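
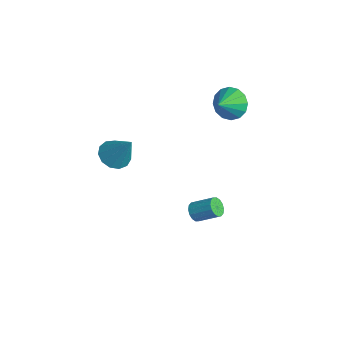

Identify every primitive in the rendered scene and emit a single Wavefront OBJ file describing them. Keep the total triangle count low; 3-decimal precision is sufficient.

v -3.135 -1.723 1.899
v -2.549 -2.176 1.687
v -2.285 -1.277 3.301
v -2.47 -1.785 1.515
v -2.602 -1.375 1.465
v -2.904 -1.075 1.552
v -3.278 -0.981 1.75
v -3.608 -1.122 1.994
v -3.787 -1.454 2.208
v -3.759 -1.872 2.324
v -3.534 -2.242 2.305
v -3.181 -2.447 2.156
v -2.814 -2.422 1.926
v -2.375 1.665 -2.718
v -2.101 1.281 -2.523
v -1.472 2.051 -1.888
v -1.745 2.435 -2.082
v -1.971 1.354 -2.741
v -1.342 2.124 -2.106
v -1.949 1.511 -2.952
v -1.32 2.281 -2.317
v -2.041 1.709 -3.101
v -1.412 2.478 -2.466
v -2.222 1.895 -3.147
v -1.593 2.665 -2.511
v -2.445 2.02 -3.078
v -1.815 2.789 -2.442
v -2.648 2.049 -2.912
v -2.019 2.819 -2.277
v -2.778 1.976 -2.694
v -2.149 2.746 -2.059
v -2.8 1.819 -2.483
v -2.171 2.589 -1.848
v -2.708 1.622 -2.334
v -2.079 2.391 -1.699
v -2.527 1.435 -2.289
v -1.898 2.205 -1.653
v -2.305 1.311 -2.358
v -1.675 2.08 -1.722
v -3.365 3.713 3.303
v -2.873 3.542 2.619
v -2.895 2.927 3.837
v -2.642 3.84 2.855
v -2.605 4.105 3.211
v -2.771 4.264 3.592
v -3.097 4.276 3.895
v -3.494 4.137 4.04
v -3.857 3.884 3.987
v -4.088 3.586 3.751
v -4.125 3.321 3.395
v -3.958 3.162 3.014
v -3.633 3.15 2.71
v -3.235 3.289 2.566
f 2 1 4
f 2 4 3
f 4 1 5
f 4 5 3
f 5 1 6
f 5 6 3
f 6 1 7
f 6 7 3
f 7 1 8
f 7 8 3
f 8 1 9
f 8 9 3
f 9 1 10
f 9 10 3
f 10 1 11
f 10 11 3
f 11 1 12
f 11 12 3
f 12 1 13
f 12 13 3
f 13 1 2
f 13 2 3
f 15 14 18
f 15 18 16
f 16 18 19
f 16 19 17
f 18 14 20
f 18 20 19
f 19 20 21
f 19 21 17
f 20 14 22
f 20 22 21
f 21 22 23
f 21 23 17
f 22 14 24
f 22 24 23
f 23 24 25
f 23 25 17
f 24 14 26
f 24 26 25
f 25 26 27
f 25 27 17
f 26 14 28
f 26 28 27
f 27 28 29
f 27 29 17
f 28 14 30
f 28 30 29
f 29 30 31
f 29 31 17
f 30 14 32
f 30 32 31
f 31 32 33
f 31 33 17
f 32 14 34
f 32 34 33
f 33 34 35
f 33 35 17
f 34 14 36
f 34 36 35
f 35 36 37
f 35 37 17
f 36 14 38
f 36 38 37
f 37 38 39
f 37 39 17
f 38 14 15
f 38 15 39
f 39 15 16
f 39 16 17
f 41 40 43
f 41 43 42
f 43 40 44
f 43 44 42
f 44 40 45
f 44 45 42
f 45 40 46
f 45 46 42
f 46 40 47
f 46 47 42
f 47 40 48
f 47 48 42
f 48 40 49
f 48 49 42
f 49 40 50
f 49 50 42
f 50 40 51
f 50 51 42
f 51 40 52
f 51 52 42
f 52 40 53
f 52 53 42
f 53 40 41
f 53 41 42



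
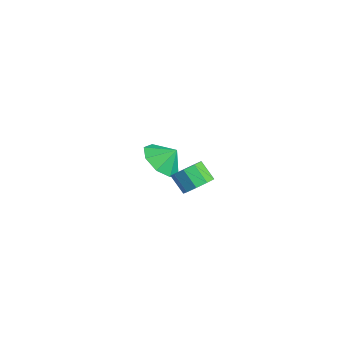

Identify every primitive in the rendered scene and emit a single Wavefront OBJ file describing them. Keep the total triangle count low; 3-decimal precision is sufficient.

v -1.729 -3.603 -0.307
v -0.81 -4.126 -0.234
v -1.431 -2.977 0.427
v -0.778 -3.515 -0.767
v -1.303 -2.956 -1.031
v -2.078 -2.776 -0.871
v -2.648 -3.08 -0.38
v -2.68 -3.691 0.153
v -2.154 -4.25 0.417
v -1.38 -4.43 0.256
v 3.791 -3.829 1.858
v 4.297 -3.673 2.376
v 3.654 -3.995 3.1
v 3.149 -4.151 2.582
v 4.002 -3.27 2.294
v 3.36 -3.591 3.018
v 3.609 -3.128 2.008
v 2.967 -3.449 2.732
v 3.302 -3.314 1.652
v 2.659 -3.636 2.376
v 3.223 -3.741 1.392
v 2.58 -4.063 2.116
v 3.41 -4.21 1.351
v 2.768 -4.531 2.074
v 3.776 -4.5 1.546
v 3.133 -4.822 2.27
v 4.149 -4.476 1.888
v 3.506 -4.798 2.612
v 4.354 -4.15 2.215
v 3.712 -4.472 2.939
f 2 1 4
f 2 4 3
f 4 1 5
f 4 5 3
f 5 1 6
f 5 6 3
f 6 1 7
f 6 7 3
f 7 1 8
f 7 8 3
f 8 1 9
f 8 9 3
f 9 1 10
f 9 10 3
f 10 1 2
f 10 2 3
f 12 11 15
f 12 15 13
f 13 15 16
f 13 16 14
f 15 11 17
f 15 17 16
f 16 17 18
f 16 18 14
f 17 11 19
f 17 19 18
f 18 19 20
f 18 20 14
f 19 11 21
f 19 21 20
f 20 21 22
f 20 22 14
f 21 11 23
f 21 23 22
f 22 23 24
f 22 24 14
f 23 11 25
f 23 25 24
f 24 25 26
f 24 26 14
f 25 11 27
f 25 27 26
f 26 27 28
f 26 28 14
f 27 11 29
f 27 29 28
f 28 29 30
f 28 30 14
f 29 11 12
f 29 12 30
f 30 12 13
f 30 13 14



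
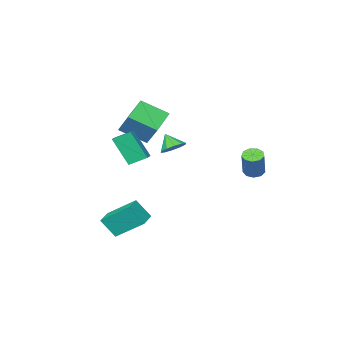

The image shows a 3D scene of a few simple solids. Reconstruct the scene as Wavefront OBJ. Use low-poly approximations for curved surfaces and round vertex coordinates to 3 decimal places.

v 2.675 -0.295 -4.687
v 3.237 -0.94 -3.529
v 1.737 1.146 -3.43
v 2.299 0.502 -2.271
v 3.661 0.418 -4.769
v 4.223 -0.226 -3.61
v 2.723 1.86 -3.511
v 3.285 1.215 -2.353
v 0.723 -2.147 3.365
v 0.77 -1.114 4.625
v -0.414 -0.978 2.449
v -0.367 0.055 3.709
v 2.207 -1.295 2.611
v 2.254 -0.262 3.871
v 1.07 -0.126 1.695
v 1.117 0.907 2.955
v -3.803 3.393 -0.515
v -3.212 3.438 -0.756
v -2.626 4.032 0.794
v -3.217 3.987 1.035
v -3.428 3.813 -0.818
v -2.842 4.408 0.731
v -3.82 3.992 -0.738
v -3.234 4.587 0.811
v -4.204 3.89 -0.554
v -3.617 4.485 0.995
v -4.4 3.556 -0.351
v -3.814 4.151 1.198
v -4.317 3.145 -0.225
v -3.731 3.74 1.324
v -3.994 2.85 -0.234
v -3.408 3.445 1.315
v -3.581 2.809 -0.374
v -2.995 3.404 1.175
v -3.272 3.041 -0.58
v -2.686 3.636 0.969
v -2.028 -1.787 0.135
v -1.447 -2.235 -0.253
v -1.952 -2.493 1.065
v -1.211 -1.863 0.011
v -1.288 -1.462 0.321
v -1.647 -1.185 0.561
v -2.152 -1.138 0.638
v -2.61 -1.339 0.523
v -2.845 -1.711 0.26
v -2.769 -2.112 -0.051
v -2.409 -2.389 -0.291
v -1.904 -2.436 -0.368
v 2.443 2.076 1.662
v 2.858 1.116 3.391
v 3.06 2.638 1.827
v 3.474 1.678 3.555
v 3.206 1.402 1.105
v 3.62 0.442 2.833
v 3.822 1.964 1.269
v 4.237 1.004 2.998
f 2 4 1
f 5 2 1
f 1 4 3
f 3 5 1
f 2 8 4
f 6 2 5
f 6 8 2
f 4 8 3
f 7 5 3
f 3 8 7
f 7 6 5
f 8 6 7
f 10 12 9
f 13 10 9
f 9 12 11
f 11 13 9
f 10 16 12
f 14 10 13
f 14 16 10
f 12 16 11
f 15 13 11
f 11 16 15
f 15 14 13
f 16 14 15
f 18 17 21
f 18 21 19
f 19 21 22
f 19 22 20
f 21 17 23
f 21 23 22
f 22 23 24
f 22 24 20
f 23 17 25
f 23 25 24
f 24 25 26
f 24 26 20
f 25 17 27
f 25 27 26
f 26 27 28
f 26 28 20
f 27 17 29
f 27 29 28
f 28 29 30
f 28 30 20
f 29 17 31
f 29 31 30
f 30 31 32
f 30 32 20
f 31 17 33
f 31 33 32
f 32 33 34
f 32 34 20
f 33 17 35
f 33 35 34
f 34 35 36
f 34 36 20
f 35 17 18
f 35 18 36
f 36 18 19
f 36 19 20
f 38 37 40
f 38 40 39
f 40 37 41
f 40 41 39
f 41 37 42
f 41 42 39
f 42 37 43
f 42 43 39
f 43 37 44
f 43 44 39
f 44 37 45
f 44 45 39
f 45 37 46
f 45 46 39
f 46 37 47
f 46 47 39
f 47 37 48
f 47 48 39
f 48 37 38
f 48 38 39
f 50 52 49
f 53 50 49
f 49 52 51
f 51 53 49
f 50 56 52
f 54 50 53
f 54 56 50
f 52 56 51
f 55 53 51
f 51 56 55
f 55 54 53
f 56 54 55



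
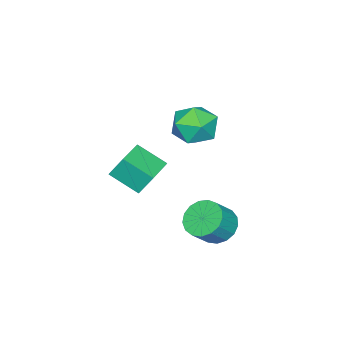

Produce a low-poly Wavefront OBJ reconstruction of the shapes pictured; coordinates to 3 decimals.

v 1.713 2.88 0.745
v 2.348 2.623 1.767
v 1.012 1.017 0.713
v 1.647 0.76 1.735
v 0.687 1.527 1.784
v 1.12 2.678 1.804
v 2.24 0.962 0.676
v 2.673 2.113 0.696
v 2.674 1.438 1.724
v 1.714 1.787 2.409
v 1.646 1.853 0.071
v 0.686 2.202 0.756
v 1.89 -2.002 -2.465
v 1.676 -1.336 -1.287
v 1.616 -0.527 -3.348
v 1.402 0.138 -2.17
v 3.538 -1.638 -2.37
v 3.324 -0.973 -1.192
v 3.264 -0.164 -3.253
v 3.05 0.502 -2.075
v 2.406 3.594 -4.432
v 2.96 4.406 -4.771
v 3.909 4.178 -3.767
v 3.354 3.366 -3.428
v 2.651 4.605 -4.434
v 3.6 4.376 -3.43
v 2.287 4.572 -4.097
v 3.236 4.343 -3.093
v 1.949 4.315 -3.837
v 2.898 4.086 -2.833
v 1.716 3.893 -3.712
v 2.665 3.664 -2.709
v 1.641 3.402 -3.753
v 2.59 3.174 -2.749
v 1.741 2.956 -3.949
v 2.69 2.727 -2.946
v 1.994 2.656 -4.256
v 2.942 2.427 -3.252
v 2.34 2.571 -4.603
v 3.289 2.342 -3.599
v 2.702 2.72 -4.911
v 3.651 2.491 -3.907
v 2.995 3.07 -5.109
v 3.944 2.841 -4.105
v 3.154 3.54 -5.152
v 4.103 3.311 -4.148
v 3.141 4.022 -5.03
v 4.09 3.793 -4.026
f 1 12 6
f 1 6 2
f 1 2 8
f 1 8 11
f 1 11 12
f 2 6 10
f 6 12 5
f 12 11 3
f 11 8 7
f 8 2 9
f 4 10 5
f 4 5 3
f 4 3 7
f 4 7 9
f 4 9 10
f 5 10 6
f 3 5 12
f 7 3 11
f 9 7 8
f 10 9 2
f 14 16 13
f 17 14 13
f 13 16 15
f 15 17 13
f 14 20 16
f 18 14 17
f 18 20 14
f 16 20 15
f 19 17 15
f 15 20 19
f 19 18 17
f 20 18 19
f 22 21 25
f 22 25 23
f 23 25 26
f 23 26 24
f 25 21 27
f 25 27 26
f 26 27 28
f 26 28 24
f 27 21 29
f 27 29 28
f 28 29 30
f 28 30 24
f 29 21 31
f 29 31 30
f 30 31 32
f 30 32 24
f 31 21 33
f 31 33 32
f 32 33 34
f 32 34 24
f 33 21 35
f 33 35 34
f 34 35 36
f 34 36 24
f 35 21 37
f 35 37 36
f 36 37 38
f 36 38 24
f 37 21 39
f 37 39 38
f 38 39 40
f 38 40 24
f 39 21 41
f 39 41 40
f 40 41 42
f 40 42 24
f 41 21 43
f 41 43 42
f 42 43 44
f 42 44 24
f 43 21 45
f 43 45 44
f 44 45 46
f 44 46 24
f 45 21 47
f 45 47 46
f 46 47 48
f 46 48 24
f 47 21 22
f 47 22 48
f 48 22 23
f 48 23 24



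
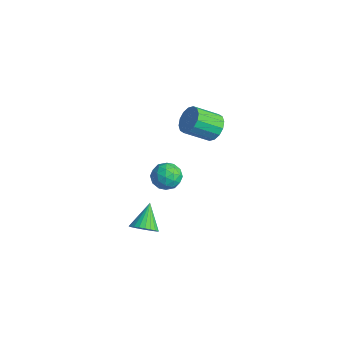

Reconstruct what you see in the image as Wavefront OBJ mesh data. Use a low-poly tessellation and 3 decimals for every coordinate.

v 2.669 -4.28 -1.896
v 2.975 -4.763 -1.227
v 1.731 -3.28 -0.744
v 3.213 -4.517 -1.247
v 3.369 -4.235 -1.365
v 3.418 -3.959 -1.564
v 3.353 -3.733 -1.814
v 3.184 -3.589 -2.076
v 2.936 -3.551 -2.311
v 2.648 -3.624 -2.482
v 2.362 -3.796 -2.564
v 2.124 -4.043 -2.545
v 1.968 -4.325 -2.427
v 1.919 -4.6 -2.228
v 1.984 -4.827 -1.978
v 2.154 -4.97 -1.716
v 2.401 -5.008 -1.481
v 2.69 -4.936 -1.31
v -1.162 0.18 -1.92
v -0.455 -0.296 -2.481
v -1.025 -0.984 -0.759
v -0.318 -1.46 -1.32
v -0.107 -0.56 -0.89
v -0.191 0.16 -1.608
v -1.289 -1.44 -1.632
v -1.373 -0.72 -2.35
v -0.534 -1.297 -2.303
v 0.197 -0.753 -1.844
v -1.677 -0.527 -1.396
v -0.946 0.017 -0.937
v -0.821 0.044 -2.303
v -0.659 -1.324 -0.937
v -0.535 -0.795 -0.685
v -0.12 -1.075 -1.014
v -0.665 0.312 -1.789
v -0.25 0.032 -2.119
v -0.045 -0.123 -1.184
v -1.23 -1.312 -1.121
v -0.815 -1.592 -1.451
v -1.36 -0.205 -2.226
v -0.945 -0.485 -2.555
v -1.435 -1.157 -2.056
v -0.451 -0.824 -2.528
v -0.371 -1.508 -1.845
v -0.941 -1.496 -2.029
v -0.991 -1.073 -2.451
v -0.022 -0.504 -2.258
v 0.059 -1.189 -1.575
v 0.183 -0.659 -1.323
v 0.133 -0.236 -1.744
v -0.068 -1.093 -2.153
v -1.539 -0.091 -1.665
v -1.458 -0.776 -0.982
v -1.613 -1.044 -1.496
v -1.663 -0.621 -1.917
v -1.109 0.228 -1.395
v -1.029 -0.456 -0.712
v -0.489 -0.207 -0.789
v -0.539 0.216 -1.211
v -1.412 -0.187 -1.087
v -3.191 4.331 -1.276
v -2.68 4.727 -0.486
v -3.219 3.205 0.625
v -3.729 2.809 -0.164
v -3.167 4.927 -0.449
v -3.706 3.405 0.663
v -3.661 4.967 -0.632
v -4.199 3.446 0.479
v -4.028 4.837 -0.988
v -4.567 3.316 0.123
v -4.171 4.571 -1.422
v -4.71 3.05 -0.31
v -4.051 4.241 -1.816
v -4.59 2.719 -0.704
v -3.701 3.935 -2.065
v -4.24 2.413 -0.954
v -3.214 3.735 -2.103
v -3.753 2.213 -0.991
v -2.721 3.694 -1.919
v -3.259 2.173 -0.808
v -2.353 3.824 -1.563
v -2.892 2.303 -0.452
v -2.21 4.09 -1.13
v -2.749 2.569 -0.018
v -2.33 4.421 -0.736
v -2.869 2.899 0.376
f 2 1 4
f 2 4 3
f 4 1 5
f 4 5 3
f 5 1 6
f 5 6 3
f 6 1 7
f 6 7 3
f 7 1 8
f 7 8 3
f 8 1 9
f 8 9 3
f 9 1 10
f 9 10 3
f 10 1 11
f 10 11 3
f 11 1 12
f 11 12 3
f 12 1 13
f 12 13 3
f 13 1 14
f 13 14 3
f 14 1 15
f 14 15 3
f 15 1 16
f 15 16 3
f 16 1 17
f 16 17 3
f 17 1 18
f 17 18 3
f 18 1 2
f 18 2 3
f 19 56 35
f 56 30 59
f 35 59 24
f 56 59 35
f 19 35 31
f 35 24 36
f 31 36 20
f 35 36 31
f 19 31 40
f 31 20 41
f 40 41 26
f 31 41 40
f 19 40 52
f 40 26 55
f 52 55 29
f 40 55 52
f 19 52 56
f 52 29 60
f 56 60 30
f 52 60 56
f 20 36 47
f 36 24 50
f 47 50 28
f 36 50 47
f 24 59 37
f 59 30 58
f 37 58 23
f 59 58 37
f 30 60 57
f 60 29 53
f 57 53 21
f 60 53 57
f 29 55 54
f 55 26 42
f 54 42 25
f 55 42 54
f 26 41 46
f 41 20 43
f 46 43 27
f 41 43 46
f 22 48 34
f 48 28 49
f 34 49 23
f 48 49 34
f 22 34 32
f 34 23 33
f 32 33 21
f 34 33 32
f 22 32 39
f 32 21 38
f 39 38 25
f 32 38 39
f 22 39 44
f 39 25 45
f 44 45 27
f 39 45 44
f 22 44 48
f 44 27 51
f 48 51 28
f 44 51 48
f 23 49 37
f 49 28 50
f 37 50 24
f 49 50 37
f 21 33 57
f 33 23 58
f 57 58 30
f 33 58 57
f 25 38 54
f 38 21 53
f 54 53 29
f 38 53 54
f 27 45 46
f 45 25 42
f 46 42 26
f 45 42 46
f 28 51 47
f 51 27 43
f 47 43 20
f 51 43 47
f 62 61 65
f 62 65 63
f 63 65 66
f 63 66 64
f 65 61 67
f 65 67 66
f 66 67 68
f 66 68 64
f 67 61 69
f 67 69 68
f 68 69 70
f 68 70 64
f 69 61 71
f 69 71 70
f 70 71 72
f 70 72 64
f 71 61 73
f 71 73 72
f 72 73 74
f 72 74 64
f 73 61 75
f 73 75 74
f 74 75 76
f 74 76 64
f 75 61 77
f 75 77 76
f 76 77 78
f 76 78 64
f 77 61 79
f 77 79 78
f 78 79 80
f 78 80 64
f 79 61 81
f 79 81 80
f 80 81 82
f 80 82 64
f 81 61 83
f 81 83 82
f 82 83 84
f 82 84 64
f 83 61 85
f 83 85 84
f 84 85 86
f 84 86 64
f 85 61 62
f 85 62 86
f 86 62 63
f 86 63 64



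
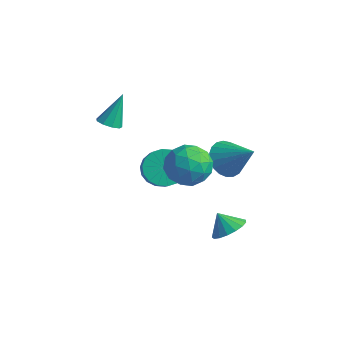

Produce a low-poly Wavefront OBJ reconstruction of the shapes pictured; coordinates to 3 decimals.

v -1.087 -0.562 -1.726
v -0.542 0.351 -1.487
v 0.533 -0.625 -0.215
v -0.013 -1.538 -0.454
v -0.909 0.358 -1.171
v 0.165 -0.617 0.102
v -1.312 0.184 -0.964
v -0.237 -0.791 0.308
v -1.67 -0.138 -0.909
v -0.596 -1.114 0.364
v -1.913 -0.544 -1.015
v -0.838 -1.52 0.257
v -1.992 -0.954 -1.262
v -0.918 -1.93 0.01
v -1.892 -1.286 -1.601
v -0.818 -2.262 -0.329
v -1.633 -1.475 -1.965
v -0.558 -2.451 -0.693
v -1.265 -1.483 -2.282
v -0.191 -2.458 -1.009
v -0.863 -1.309 -2.488
v 0.212 -2.284 -1.216
v -0.504 -0.986 -2.544
v 0.57 -1.962 -1.271
v -0.262 -0.58 -2.437
v 0.813 -1.556 -1.165
v -0.182 -0.17 -2.19
v 0.892 -1.146 -0.918
v -0.282 0.162 -1.851
v 0.792 -0.814 -0.579
v -2.161 -3.118 2.641
v -1.672 -2.728 2.398
v -2.119 -2.162 4.259
v -2.081 -2.546 2.301
v -2.527 -2.631 2.363
v -2.802 -2.944 2.554
v -2.776 -3.338 2.786
v -2.463 -3.629 2.95
v -2.008 -3.681 2.97
v -1.624 -3.47 2.835
v -1.492 -3.093 2.609
v 2.266 0.372 0.285
v 2.812 0.957 -0.44
v 3.834 0.528 1.595
v 2.59 1.274 -0.212
v 2.312 1.435 0.102
v 2.026 1.412 0.447
v 1.781 1.209 0.765
v 1.62 0.861 0.999
v 1.571 0.429 1.11
v 1.642 -0.013 1.078
v 1.82 -0.389 0.909
v 2.076 -0.633 0.632
v 2.365 -0.704 0.295
v 2.636 -0.588 -0.044
v 2.843 -0.307 -0.326
v 2.951 0.092 -0.502
v 2.94 0.539 -0.542
v 3.827 -1.194 -3.147
v 4.43 -0.671 -2.613
v 3.133 -1.286 -2.273
v 4.151 -0.359 -2.802
v 3.798 -0.238 -3.07
v 3.452 -0.336 -3.355
v 3.191 -0.63 -3.593
v 3.077 -1.054 -3.729
v 3.134 -1.51 -3.731
v 3.351 -1.894 -3.6
v 3.676 -2.117 -3.364
v 4.036 -2.129 -3.079
v 4.348 -1.926 -2.809
v 4.541 -1.556 -2.617
v 4.571 -1.103 -2.546
v 2.516 -3.696 3.593
v 3.513 -3.265 4.123
v 3.607 -4.455 2.157
v 4.604 -4.024 2.687
v 3.987 -4.926 3.204
v 3.312 -4.457 4.091
v 3.808 -3.263 2.189
v 3.133 -2.794 3.076
v 4.312 -2.997 3.255
v 4.422 -4.025 3.883
v 2.698 -3.695 2.397
v 2.808 -4.723 3.025
v 2.919 -3.414 3.984
v 4.201 -4.306 2.296
v 3.838 -4.836 2.6
v 4.425 -4.583 2.912
v 2.8 -4.114 3.965
v 3.387 -3.861 4.277
v 3.665 -4.837 3.737
v 3.733 -3.859 2.003
v 4.32 -3.606 2.315
v 2.695 -3.137 3.368
v 3.282 -2.884 3.68
v 3.455 -2.883 2.543
v 3.974 -3.003 3.785
v 4.616 -3.449 2.942
v 4.148 -3.002 2.649
v 3.751 -2.726 3.17
v 4.039 -3.607 4.154
v 4.681 -4.053 3.311
v 4.318 -4.584 3.614
v 3.921 -4.308 4.136
v 4.509 -3.45 3.644
v 2.439 -3.667 2.969
v 3.081 -4.113 2.126
v 3.199 -3.412 2.144
v 2.802 -3.136 2.666
v 2.504 -4.271 3.338
v 3.146 -4.717 2.495
v 3.369 -4.994 3.11
v 2.972 -4.718 3.631
v 2.611 -4.27 2.636
f 2 1 5
f 2 5 3
f 3 5 6
f 3 6 4
f 5 1 7
f 5 7 6
f 6 7 8
f 6 8 4
f 7 1 9
f 7 9 8
f 8 9 10
f 8 10 4
f 9 1 11
f 9 11 10
f 10 11 12
f 10 12 4
f 11 1 13
f 11 13 12
f 12 13 14
f 12 14 4
f 13 1 15
f 13 15 14
f 14 15 16
f 14 16 4
f 15 1 17
f 15 17 16
f 16 17 18
f 16 18 4
f 17 1 19
f 17 19 18
f 18 19 20
f 18 20 4
f 19 1 21
f 19 21 20
f 20 21 22
f 20 22 4
f 21 1 23
f 21 23 22
f 22 23 24
f 22 24 4
f 23 1 25
f 23 25 24
f 24 25 26
f 24 26 4
f 25 1 27
f 25 27 26
f 26 27 28
f 26 28 4
f 27 1 29
f 27 29 28
f 28 29 30
f 28 30 4
f 29 1 2
f 29 2 30
f 30 2 3
f 30 3 4
f 32 31 34
f 32 34 33
f 34 31 35
f 34 35 33
f 35 31 36
f 35 36 33
f 36 31 37
f 36 37 33
f 37 31 38
f 37 38 33
f 38 31 39
f 38 39 33
f 39 31 40
f 39 40 33
f 40 31 41
f 40 41 33
f 41 31 32
f 41 32 33
f 43 42 45
f 43 45 44
f 45 42 46
f 45 46 44
f 46 42 47
f 46 47 44
f 47 42 48
f 47 48 44
f 48 42 49
f 48 49 44
f 49 42 50
f 49 50 44
f 50 42 51
f 50 51 44
f 51 42 52
f 51 52 44
f 52 42 53
f 52 53 44
f 53 42 54
f 53 54 44
f 54 42 55
f 54 55 44
f 55 42 56
f 55 56 44
f 56 42 57
f 56 57 44
f 57 42 58
f 57 58 44
f 58 42 43
f 58 43 44
f 60 59 62
f 60 62 61
f 62 59 63
f 62 63 61
f 63 59 64
f 63 64 61
f 64 59 65
f 64 65 61
f 65 59 66
f 65 66 61
f 66 59 67
f 66 67 61
f 67 59 68
f 67 68 61
f 68 59 69
f 68 69 61
f 69 59 70
f 69 70 61
f 70 59 71
f 70 71 61
f 71 59 72
f 71 72 61
f 72 59 73
f 72 73 61
f 73 59 60
f 73 60 61
f 74 111 90
f 111 85 114
f 90 114 79
f 111 114 90
f 74 90 86
f 90 79 91
f 86 91 75
f 90 91 86
f 74 86 95
f 86 75 96
f 95 96 81
f 86 96 95
f 74 95 107
f 95 81 110
f 107 110 84
f 95 110 107
f 74 107 111
f 107 84 115
f 111 115 85
f 107 115 111
f 75 91 102
f 91 79 105
f 102 105 83
f 91 105 102
f 79 114 92
f 114 85 113
f 92 113 78
f 114 113 92
f 85 115 112
f 115 84 108
f 112 108 76
f 115 108 112
f 84 110 109
f 110 81 97
f 109 97 80
f 110 97 109
f 81 96 101
f 96 75 98
f 101 98 82
f 96 98 101
f 77 103 89
f 103 83 104
f 89 104 78
f 103 104 89
f 77 89 87
f 89 78 88
f 87 88 76
f 89 88 87
f 77 87 94
f 87 76 93
f 94 93 80
f 87 93 94
f 77 94 99
f 94 80 100
f 99 100 82
f 94 100 99
f 77 99 103
f 99 82 106
f 103 106 83
f 99 106 103
f 78 104 92
f 104 83 105
f 92 105 79
f 104 105 92
f 76 88 112
f 88 78 113
f 112 113 85
f 88 113 112
f 80 93 109
f 93 76 108
f 109 108 84
f 93 108 109
f 82 100 101
f 100 80 97
f 101 97 81
f 100 97 101
f 83 106 102
f 106 82 98
f 102 98 75
f 106 98 102



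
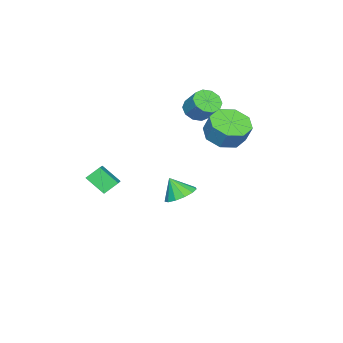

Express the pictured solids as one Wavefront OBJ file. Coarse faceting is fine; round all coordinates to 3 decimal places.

v -3.05 -0.44 -3.888
v -2.202 -0.26 -3.814
v -3.01 -1.04 -2.872
v -2.441 0.105 -3.59
v -2.873 0.296 -3.46
v -3.361 0.254 -3.466
v -3.751 -0.009 -3.606
v -3.918 -0.409 -3.836
v -3.809 -0.819 -4.082
v -3.459 -1.108 -4.266
v -2.979 -1.186 -4.331
v -2.522 -1.027 -4.254
v -2.232 -0.681 -4.062
v -1.371 2.682 1.754
v -0.437 2.935 1.402
v -0.195 3.392 2.373
v -1.129 3.138 2.726
v -0.972 3.499 1.271
v -0.73 3.955 2.242
v -1.741 3.584 1.423
v -1.499 4.04 2.394
v -2.293 3.14 1.769
v -2.051 3.597 2.74
v -2.305 2.428 2.107
v -2.063 2.885 3.078
v -1.77 1.865 2.238
v -1.528 2.321 3.209
v -1.001 1.78 2.086
v -0.759 2.236 3.057
v -0.449 2.223 1.74
v -0.207 2.68 2.711
v -3.266 0.299 1.983
v -2.925 0.734 1.476
v -2.573 1.477 2.35
v -2.914 1.041 2.857
v -3.361 0.884 1.524
v -3.009 1.627 2.398
v -3.76 0.81 1.747
v -3.409 1.553 2.621
v -3.971 0.542 2.06
v -3.62 1.285 2.934
v -3.912 0.18 2.344
v -3.561 0.923 3.218
v -3.607 -0.137 2.49
v -3.255 0.606 3.364
v -3.171 -0.287 2.442
v -2.819 0.456 3.316
v -2.771 -0.213 2.219
v -2.42 0.53 3.093
v -2.56 0.055 1.906
v -2.209 0.798 2.78
v -2.619 0.417 1.622
v -2.268 1.16 2.496
v 1.187 -2.256 -0.347
v 2.47 -1.635 0.312
v 1.149 -1.333 -1.143
v 2.431 -0.711 -0.484
v 1.689 -2.709 -0.896
v 2.971 -2.087 -0.237
v 1.65 -1.785 -1.692
v 2.933 -1.164 -1.033
f 2 1 4
f 2 4 3
f 4 1 5
f 4 5 3
f 5 1 6
f 5 6 3
f 6 1 7
f 6 7 3
f 7 1 8
f 7 8 3
f 8 1 9
f 8 9 3
f 9 1 10
f 9 10 3
f 10 1 11
f 10 11 3
f 11 1 12
f 11 12 3
f 12 1 13
f 12 13 3
f 13 1 2
f 13 2 3
f 15 14 18
f 15 18 16
f 16 18 19
f 16 19 17
f 18 14 20
f 18 20 19
f 19 20 21
f 19 21 17
f 20 14 22
f 20 22 21
f 21 22 23
f 21 23 17
f 22 14 24
f 22 24 23
f 23 24 25
f 23 25 17
f 24 14 26
f 24 26 25
f 25 26 27
f 25 27 17
f 26 14 28
f 26 28 27
f 27 28 29
f 27 29 17
f 28 14 30
f 28 30 29
f 29 30 31
f 29 31 17
f 30 14 15
f 30 15 31
f 31 15 16
f 31 16 17
f 33 32 36
f 33 36 34
f 34 36 37
f 34 37 35
f 36 32 38
f 36 38 37
f 37 38 39
f 37 39 35
f 38 32 40
f 38 40 39
f 39 40 41
f 39 41 35
f 40 32 42
f 40 42 41
f 41 42 43
f 41 43 35
f 42 32 44
f 42 44 43
f 43 44 45
f 43 45 35
f 44 32 46
f 44 46 45
f 45 46 47
f 45 47 35
f 46 32 48
f 46 48 47
f 47 48 49
f 47 49 35
f 48 32 50
f 48 50 49
f 49 50 51
f 49 51 35
f 50 32 52
f 50 52 51
f 51 52 53
f 51 53 35
f 52 32 33
f 52 33 53
f 53 33 34
f 53 34 35
f 55 57 54
f 58 55 54
f 54 57 56
f 56 58 54
f 55 61 57
f 59 55 58
f 59 61 55
f 57 61 56
f 60 58 56
f 56 61 60
f 60 59 58
f 61 59 60



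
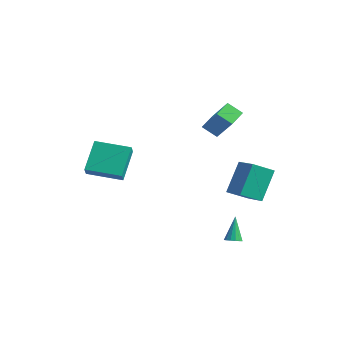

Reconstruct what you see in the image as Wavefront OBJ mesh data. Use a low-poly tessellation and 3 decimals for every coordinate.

v -4.644 -3.72 -1.088
v -4.187 -4.204 -0.411
v -5.368 -2.363 0.371
v -4.911 -2.848 1.049
v -2.949 -2.512 -1.369
v -2.492 -2.997 -0.691
v -3.673 -1.156 0.091
v -3.216 -1.64 0.768
v -0.547 1.09 2.401
v 0.696 1.005 3.875
v -0.874 2.204 2.74
v 0.368 2.12 4.215
v 0.212 1.5 1.785
v 1.454 1.416 3.26
v -0.116 2.615 2.125
v 1.127 2.53 3.599
v 1.759 0.722 -1.604
v 1.446 1.964 0.147
v 2.292 1.848 -2.307
v 1.979 3.09 -0.556
v 3.161 0.37 -1.104
v 2.848 1.612 0.647
v 3.694 1.496 -1.807
v 3.381 2.738 -0.056
v 3.223 -0.175 -4.4
v 3.667 0.074 -4.357
v 2.737 0.455 -3
v 3.507 0.239 -4.487
v 3.272 0.294 -4.594
v 3.024 0.223 -4.648
v 2.829 0.046 -4.636
v 2.74 -0.191 -4.561
v 2.78 -0.423 -4.442
v 2.939 -0.589 -4.312
v 3.174 -0.644 -4.206
v 3.423 -0.573 -4.151
v 3.618 -0.395 -4.163
v 3.707 -0.159 -4.239
f 2 4 1
f 5 2 1
f 1 4 3
f 3 5 1
f 2 8 4
f 6 2 5
f 6 8 2
f 4 8 3
f 7 5 3
f 3 8 7
f 7 6 5
f 8 6 7
f 10 12 9
f 13 10 9
f 9 12 11
f 11 13 9
f 10 16 12
f 14 10 13
f 14 16 10
f 12 16 11
f 15 13 11
f 11 16 15
f 15 14 13
f 16 14 15
f 18 20 17
f 21 18 17
f 17 20 19
f 19 21 17
f 18 24 20
f 22 18 21
f 22 24 18
f 20 24 19
f 23 21 19
f 19 24 23
f 23 22 21
f 24 22 23
f 26 25 28
f 26 28 27
f 28 25 29
f 28 29 27
f 29 25 30
f 29 30 27
f 30 25 31
f 30 31 27
f 31 25 32
f 31 32 27
f 32 25 33
f 32 33 27
f 33 25 34
f 33 34 27
f 34 25 35
f 34 35 27
f 35 25 36
f 35 36 27
f 36 25 37
f 36 37 27
f 37 25 38
f 37 38 27
f 38 25 26
f 38 26 27



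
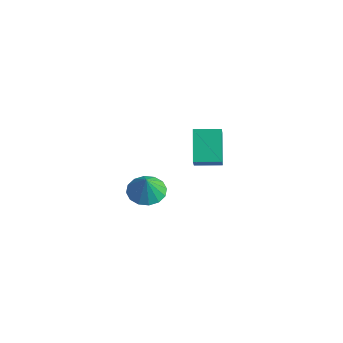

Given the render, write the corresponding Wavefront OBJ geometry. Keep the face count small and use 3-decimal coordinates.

v -2.516 -1.473 -2.155
v -1.986 -0.722 -2.104
v -2.204 -1.767 -1.045
v -2.413 -0.582 -1.947
v -2.868 -0.681 -1.846
v -3.228 -0.992 -1.827
v -3.398 -1.431 -1.896
v -3.331 -1.882 -2.035
v -3.046 -2.223 -2.206
v -2.619 -2.363 -2.363
v -2.164 -2.264 -2.464
v -1.803 -1.953 -2.483
v -1.634 -1.514 -2.414
v -1.701 -1.063 -2.275
v 1.927 -2.679 2.89
v 0.984 -1.825 4.003
v 2.76 -1.816 2.935
v 1.817 -0.963 4.048
v 2.363 -3.137 3.612
v 1.42 -2.284 4.725
v 3.196 -2.275 3.657
v 2.253 -1.421 4.77
f 2 1 4
f 2 4 3
f 4 1 5
f 4 5 3
f 5 1 6
f 5 6 3
f 6 1 7
f 6 7 3
f 7 1 8
f 7 8 3
f 8 1 9
f 8 9 3
f 9 1 10
f 9 10 3
f 10 1 11
f 10 11 3
f 11 1 12
f 11 12 3
f 12 1 13
f 12 13 3
f 13 1 14
f 13 14 3
f 14 1 2
f 14 2 3
f 16 18 15
f 19 16 15
f 15 18 17
f 17 19 15
f 16 22 18
f 20 16 19
f 20 22 16
f 18 22 17
f 21 19 17
f 17 22 21
f 21 20 19
f 22 20 21



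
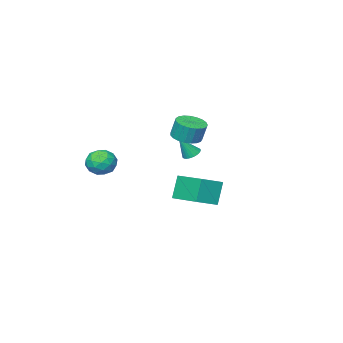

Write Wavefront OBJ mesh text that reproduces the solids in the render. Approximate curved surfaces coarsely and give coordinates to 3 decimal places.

v -2.798 -3.226 -4.808
v -3.359 -3.461 -3.448
v -2.719 -1.253 -4.434
v -3.28 -1.488 -3.074
v -1.52 -3.372 -4.306
v -2.081 -3.607 -2.946
v -1.441 -1.399 -3.932
v -2.002 -1.634 -2.572
v 3.927 -1.643 0.301
v 4.51 -1.88 -0.241
v 3.13 -2.64 -0.119
v 3.713 -2.877 -0.661
v 3.839 -2.976 0.154
v 4.331 -2.36 0.414
v 3.309 -2.16 -0.774
v 3.801 -1.544 -0.514
v 4.128 -2.2 -0.905
v 4.455 -2.704 -0.332
v 3.185 -1.816 -0.028
v 3.512 -2.32 0.545
v 4.289 -1.674 0.067
v 3.351 -2.846 -0.427
v 3.425 -2.904 0.052
v 3.768 -3.043 -0.267
v 4.184 -1.956 0.452
v 4.526 -2.096 0.133
v 4.132 -2.739 0.365
v 3.114 -2.424 -0.493
v 3.456 -2.564 -0.812
v 3.872 -1.477 -0.093
v 4.215 -1.616 -0.412
v 3.508 -1.781 -0.725
v 4.407 -2.002 -0.642
v 3.938 -2.587 -0.889
v 3.7 -2.166 -0.955
v 3.99 -1.804 -0.802
v 4.599 -2.298 -0.305
v 4.13 -2.884 -0.552
v 4.204 -2.942 -0.073
v 4.494 -2.58 0.08
v 4.374 -2.486 -0.696
v 3.51 -1.636 0.192
v 3.041 -2.222 -0.055
v 3.146 -1.94 -0.44
v 3.436 -1.578 -0.287
v 3.702 -1.933 0.529
v 3.233 -2.518 0.282
v 3.65 -2.716 0.442
v 3.94 -2.354 0.595
v 3.266 -2.034 0.336
v 1.742 1.558 2.077
v 2.299 2.08 1.975
v 2.214 2.364 2.961
v 1.658 1.842 3.063
v 2.036 2.249 1.904
v 1.952 2.532 2.89
v 1.723 2.298 1.863
v 1.638 2.581 2.849
v 1.412 2.219 1.859
v 1.328 2.502 2.845
v 1.159 2.026 1.892
v 1.074 2.309 2.879
v 1.007 1.752 1.958
v 0.922 2.035 2.944
v 0.982 1.445 2.044
v 0.897 1.728 3.031
v 1.088 1.157 2.136
v 1.003 1.44 3.122
v 1.307 0.939 2.217
v 1.223 1.222 3.204
v 1.602 0.827 2.275
v 1.517 1.111 3.261
v 1.921 0.843 2.298
v 1.836 1.126 3.284
v 2.209 0.982 2.283
v 2.125 1.265 3.269
v 2.417 1.22 2.232
v 2.332 1.504 3.218
v 2.507 1.517 2.154
v 2.423 1.801 3.141
v 2.466 1.822 2.063
v 2.381 2.105 3.05
v -1.813 -2.215 -0.924
v -1.525 -2.58 -1.158
v -1.187 -2.445 0.204
v -1.411 -2.415 -1.187
v -1.358 -2.219 -1.177
v -1.375 -2.023 -1.128
v -1.457 -1.856 -1.048
v -1.594 -1.744 -0.949
v -1.765 -1.703 -0.846
v -1.942 -1.741 -0.756
v -2.1 -1.85 -0.69
v -2.214 -2.015 -0.661
v -2.267 -2.211 -0.671
v -2.251 -2.407 -0.72
v -2.168 -2.574 -0.8
v -2.031 -2.686 -0.899
v -1.861 -2.727 -1.002
v -1.683 -2.69 -1.092
f 2 4 1
f 5 2 1
f 1 4 3
f 3 5 1
f 2 8 4
f 6 2 5
f 6 8 2
f 4 8 3
f 7 5 3
f 3 8 7
f 7 6 5
f 8 6 7
f 9 46 25
f 46 20 49
f 25 49 14
f 46 49 25
f 9 25 21
f 25 14 26
f 21 26 10
f 25 26 21
f 9 21 30
f 21 10 31
f 30 31 16
f 21 31 30
f 9 30 42
f 30 16 45
f 42 45 19
f 30 45 42
f 9 42 46
f 42 19 50
f 46 50 20
f 42 50 46
f 10 26 37
f 26 14 40
f 37 40 18
f 26 40 37
f 14 49 27
f 49 20 48
f 27 48 13
f 49 48 27
f 20 50 47
f 50 19 43
f 47 43 11
f 50 43 47
f 19 45 44
f 45 16 32
f 44 32 15
f 45 32 44
f 16 31 36
f 31 10 33
f 36 33 17
f 31 33 36
f 12 38 24
f 38 18 39
f 24 39 13
f 38 39 24
f 12 24 22
f 24 13 23
f 22 23 11
f 24 23 22
f 12 22 29
f 22 11 28
f 29 28 15
f 22 28 29
f 12 29 34
f 29 15 35
f 34 35 17
f 29 35 34
f 12 34 38
f 34 17 41
f 38 41 18
f 34 41 38
f 13 39 27
f 39 18 40
f 27 40 14
f 39 40 27
f 11 23 47
f 23 13 48
f 47 48 20
f 23 48 47
f 15 28 44
f 28 11 43
f 44 43 19
f 28 43 44
f 17 35 36
f 35 15 32
f 36 32 16
f 35 32 36
f 18 41 37
f 41 17 33
f 37 33 10
f 41 33 37
f 52 51 55
f 52 55 53
f 53 55 56
f 53 56 54
f 55 51 57
f 55 57 56
f 56 57 58
f 56 58 54
f 57 51 59
f 57 59 58
f 58 59 60
f 58 60 54
f 59 51 61
f 59 61 60
f 60 61 62
f 60 62 54
f 61 51 63
f 61 63 62
f 62 63 64
f 62 64 54
f 63 51 65
f 63 65 64
f 64 65 66
f 64 66 54
f 65 51 67
f 65 67 66
f 66 67 68
f 66 68 54
f 67 51 69
f 67 69 68
f 68 69 70
f 68 70 54
f 69 51 71
f 69 71 70
f 70 71 72
f 70 72 54
f 71 51 73
f 71 73 72
f 72 73 74
f 72 74 54
f 73 51 75
f 73 75 74
f 74 75 76
f 74 76 54
f 75 51 77
f 75 77 76
f 76 77 78
f 76 78 54
f 77 51 79
f 77 79 78
f 78 79 80
f 78 80 54
f 79 51 81
f 79 81 80
f 80 81 82
f 80 82 54
f 81 51 52
f 81 52 82
f 82 52 53
f 82 53 54
f 84 83 86
f 84 86 85
f 86 83 87
f 86 87 85
f 87 83 88
f 87 88 85
f 88 83 89
f 88 89 85
f 89 83 90
f 89 90 85
f 90 83 91
f 90 91 85
f 91 83 92
f 91 92 85
f 92 83 93
f 92 93 85
f 93 83 94
f 93 94 85
f 94 83 95
f 94 95 85
f 95 83 96
f 95 96 85
f 96 83 97
f 96 97 85
f 97 83 98
f 97 98 85
f 98 83 99
f 98 99 85
f 99 83 100
f 99 100 85
f 100 83 84
f 100 84 85



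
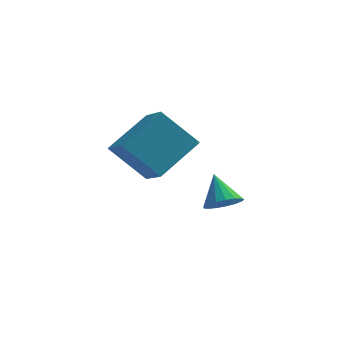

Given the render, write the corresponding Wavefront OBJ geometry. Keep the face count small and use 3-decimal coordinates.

v 2.986 0.976 -1.085
v 3.36 1.508 -1.394
v 2.594 1.804 -0.135
v 3.049 1.53 -1.541
v 2.724 1.425 -1.584
v 2.459 1.217 -1.512
v 2.314 0.954 -1.343
v 2.324 0.696 -1.115
v 2.485 0.502 -0.88
v 2.761 0.417 -0.692
v 3.089 0.46 -0.594
v 3.393 0.621 -0.609
v 3.604 0.864 -0.733
v 3.673 1.132 -0.938
v 3.585 1.365 -1.176
v 1.123 -1.803 1.736
v -0.163 -1.578 2.989
v 0.527 -0.585 0.905
v -0.759 -0.36 2.159
v 2.279 -0.58 2.701
v 0.993 -0.355 3.955
v 1.683 0.638 1.871
v 0.397 0.863 3.124
f 2 1 4
f 2 4 3
f 4 1 5
f 4 5 3
f 5 1 6
f 5 6 3
f 6 1 7
f 6 7 3
f 7 1 8
f 7 8 3
f 8 1 9
f 8 9 3
f 9 1 10
f 9 10 3
f 10 1 11
f 10 11 3
f 11 1 12
f 11 12 3
f 12 1 13
f 12 13 3
f 13 1 14
f 13 14 3
f 14 1 15
f 14 15 3
f 15 1 2
f 15 2 3
f 17 19 16
f 20 17 16
f 16 19 18
f 18 20 16
f 17 23 19
f 21 17 20
f 21 23 17
f 19 23 18
f 22 20 18
f 18 23 22
f 22 21 20
f 23 21 22



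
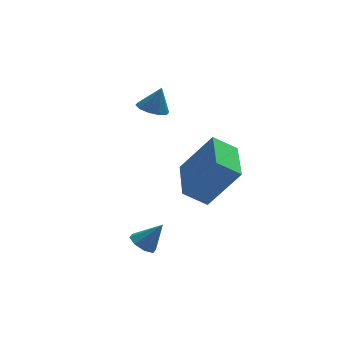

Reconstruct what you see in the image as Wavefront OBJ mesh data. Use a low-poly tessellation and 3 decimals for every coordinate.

v 0.554 1.377 2.435
v 1.117 1.712 2.218
v 0.946 1.423 3.525
v 0.82 2.002 2.313
v 0.421 2.054 2.454
v 0.073 1.847 2.588
v -0.092 1.461 2.663
v -0.009 1.042 2.651
v 0.288 0.752 2.556
v 0.687 0.7 2.415
v 1.036 0.907 2.281
v 1.2 1.293 2.206
v 1.694 -3.342 -0.4
v 0.753 -3.257 0.273
v 2.042 -1.263 -0.177
v 1.101 -1.177 0.496
v 2.879 -3.723 1.304
v 1.938 -3.637 1.977
v 3.227 -1.643 1.527
v 2.286 -1.558 2.2
v -0.676 -2.859 -2.501
v -0.186 -2.899 -2.879
v 0.076 -2.941 -1.519
v -0.289 -2.451 -2.763
v -0.619 -2.241 -2.493
v -0.982 -2.393 -2.228
v -1.166 -2.818 -2.123
v -1.063 -3.266 -2.239
v -0.733 -3.476 -2.509
v -0.37 -3.324 -2.774
f 2 1 4
f 2 4 3
f 4 1 5
f 4 5 3
f 5 1 6
f 5 6 3
f 6 1 7
f 6 7 3
f 7 1 8
f 7 8 3
f 8 1 9
f 8 9 3
f 9 1 10
f 9 10 3
f 10 1 11
f 10 11 3
f 11 1 12
f 11 12 3
f 12 1 2
f 12 2 3
f 14 16 13
f 17 14 13
f 13 16 15
f 15 17 13
f 14 20 16
f 18 14 17
f 18 20 14
f 16 20 15
f 19 17 15
f 15 20 19
f 19 18 17
f 20 18 19
f 22 21 24
f 22 24 23
f 24 21 25
f 24 25 23
f 25 21 26
f 25 26 23
f 26 21 27
f 26 27 23
f 27 21 28
f 27 28 23
f 28 21 29
f 28 29 23
f 29 21 30
f 29 30 23
f 30 21 22
f 30 22 23



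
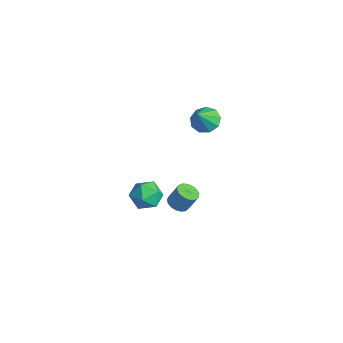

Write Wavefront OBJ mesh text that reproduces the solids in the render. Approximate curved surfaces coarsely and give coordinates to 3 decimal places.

v 2.428 -3.709 2.39
v 2.922 -2.917 2.644
v 3.638 -4.183 1.516
v 4.132 -3.391 1.77
v 3.949 -4.078 2.426
v 3.202 -3.786 2.966
v 3.358 -3.314 1.194
v 2.611 -3.022 1.734
v 3.497 -2.673 1.905
v 3.862 -3.145 2.666
v 2.698 -3.955 1.494
v 3.063 -4.427 2.255
v 0.158 -0.125 -2.673
v 0.588 0.292 -2.974
v 0.912 0.742 -1.887
v 0.482 0.325 -1.587
v 0.315 0.459 -2.962
v 0.638 0.909 -1.875
v 0.006 0.493 -2.884
v 0.329 0.942 -1.797
v -0.269 0.385 -2.757
v 0.055 0.834 -1.67
v -0.445 0.16 -2.612
v -0.121 0.61 -1.525
v -0.483 -0.13 -2.48
v -0.16 0.32 -1.393
v -0.375 -0.419 -2.393
v -0.051 0.031 -1.306
v -0.144 -0.64 -2.37
v 0.18 -0.191 -1.283
v 0.156 -0.744 -2.417
v 0.48 -0.294 -1.33
v 0.457 -0.705 -2.522
v 0.78 -0.256 -1.435
v 0.689 -0.534 -2.662
v 1.012 -0.084 -1.575
v 0.799 -0.269 -2.805
v 1.123 0.181 -1.718
v 0.763 0.029 -2.917
v 1.087 0.479 -1.83
v -4.037 3.734 -0.213
v -3.229 4.138 -0.325
v -3.443 2.906 1.073
v -3.585 4.476 0.057
v -4.152 4.467 0.313
v -4.666 4.115 0.323
v -4.884 3.584 0.082
v -4.707 3.124 -0.296
v -4.215 2.948 -0.636
v -3.64 3.14 -0.778
v -3.251 3.61 -0.655
f 1 12 6
f 1 6 2
f 1 2 8
f 1 8 11
f 1 11 12
f 2 6 10
f 6 12 5
f 12 11 3
f 11 8 7
f 8 2 9
f 4 10 5
f 4 5 3
f 4 3 7
f 4 7 9
f 4 9 10
f 5 10 6
f 3 5 12
f 7 3 11
f 9 7 8
f 10 9 2
f 14 13 17
f 14 17 15
f 15 17 18
f 15 18 16
f 17 13 19
f 17 19 18
f 18 19 20
f 18 20 16
f 19 13 21
f 19 21 20
f 20 21 22
f 20 22 16
f 21 13 23
f 21 23 22
f 22 23 24
f 22 24 16
f 23 13 25
f 23 25 24
f 24 25 26
f 24 26 16
f 25 13 27
f 25 27 26
f 26 27 28
f 26 28 16
f 27 13 29
f 27 29 28
f 28 29 30
f 28 30 16
f 29 13 31
f 29 31 30
f 30 31 32
f 30 32 16
f 31 13 33
f 31 33 32
f 32 33 34
f 32 34 16
f 33 13 35
f 33 35 34
f 34 35 36
f 34 36 16
f 35 13 37
f 35 37 36
f 36 37 38
f 36 38 16
f 37 13 39
f 37 39 38
f 38 39 40
f 38 40 16
f 39 13 14
f 39 14 40
f 40 14 15
f 40 15 16
f 42 41 44
f 42 44 43
f 44 41 45
f 44 45 43
f 45 41 46
f 45 46 43
f 46 41 47
f 46 47 43
f 47 41 48
f 47 48 43
f 48 41 49
f 48 49 43
f 49 41 50
f 49 50 43
f 50 41 51
f 50 51 43
f 51 41 42
f 51 42 43



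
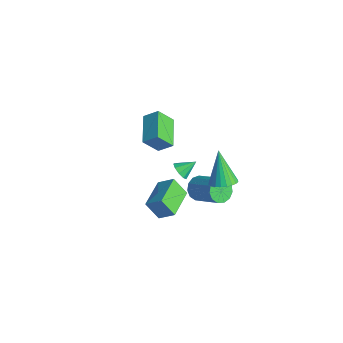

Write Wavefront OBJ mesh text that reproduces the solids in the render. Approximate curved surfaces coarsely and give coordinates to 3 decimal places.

v -4.632 -0.668 -0.623
v -4.062 -0.014 0.036
v -4.371 0.204 -1.713
v -3.801 0.858 -1.054
v -2.959 -1.698 -1.046
v -2.389 -1.044 -0.387
v -2.698 -0.826 -2.136
v -2.128 -0.172 -1.477
v 2.106 -3.629 -2.393
v 1.494 -4.114 -1.355
v 0.886 -2.108 -2.403
v 0.273 -2.594 -1.364
v 2.827 -3.046 -1.696
v 2.214 -3.532 -0.657
v 1.606 -1.526 -1.705
v 0.994 -2.011 -0.667
v -1.603 -0.039 -3.554
v -0.983 -0.196 -3.543
v -1.377 0.899 -2.946
v -1.069 0.052 -3.894
v -1.404 0.258 -4.085
v -1.833 0.325 -4.028
v -2.155 0.221 -3.749
v -2.218 -0.003 -3.379
v -1.994 -0.245 -3.091
v -1.587 -0.39 -3.019
v -1.188 -0.37 -3.198
v 3.978 -0.697 1.129
v 4.642 -0.907 1.542
v 2.942 -0.383 2.951
v 4.684 -0.595 1.512
v 4.619 -0.299 1.424
v 4.455 -0.063 1.291
v 4.22 0.076 1.133
v 3.947 0.098 0.974
v 3.679 -0.002 0.839
v 3.457 -0.207 0.748
v 3.314 -0.487 0.715
v 3.272 -0.799 0.745
v 3.338 -1.095 0.833
v 3.501 -1.331 0.967
v 3.736 -1.47 1.124
v 4.009 -1.492 1.283
v 4.277 -1.392 1.418
v 4.499 -1.187 1.509
v -0.119 0.309 -4.011
v 0.354 0.226 -4.676
v 2.011 0.668 -3.554
v 1.539 0.751 -2.889
v 0.226 0.67 -4.662
v 1.883 1.112 -3.54
v -0.012 0.999 -4.441
v 1.646 1.441 -3.319
v -0.283 1.109 -4.084
v 1.375 1.551 -2.961
v -0.502 0.965 -3.703
v 1.155 1.407 -2.581
v -0.6 0.613 -3.421
v 1.058 1.055 -2.298
v -0.545 0.164 -3.325
v 1.113 0.606 -2.203
v -0.354 -0.238 -3.448
v 1.303 0.203 -2.326
v -0.089 -0.467 -3.749
v 1.568 -0.026 -2.627
v 0.166 -0.45 -4.134
v 1.824 -0.008 -3.011
v 0.332 -0.191 -4.479
v 1.989 0.251 -3.357
f 2 4 1
f 5 2 1
f 1 4 3
f 3 5 1
f 2 8 4
f 6 2 5
f 6 8 2
f 4 8 3
f 7 5 3
f 3 8 7
f 7 6 5
f 8 6 7
f 10 12 9
f 13 10 9
f 9 12 11
f 11 13 9
f 10 16 12
f 14 10 13
f 14 16 10
f 12 16 11
f 15 13 11
f 11 16 15
f 15 14 13
f 16 14 15
f 18 17 20
f 18 20 19
f 20 17 21
f 20 21 19
f 21 17 22
f 21 22 19
f 22 17 23
f 22 23 19
f 23 17 24
f 23 24 19
f 24 17 25
f 24 25 19
f 25 17 26
f 25 26 19
f 26 17 27
f 26 27 19
f 27 17 18
f 27 18 19
f 29 28 31
f 29 31 30
f 31 28 32
f 31 32 30
f 32 28 33
f 32 33 30
f 33 28 34
f 33 34 30
f 34 28 35
f 34 35 30
f 35 28 36
f 35 36 30
f 36 28 37
f 36 37 30
f 37 28 38
f 37 38 30
f 38 28 39
f 38 39 30
f 39 28 40
f 39 40 30
f 40 28 41
f 40 41 30
f 41 28 42
f 41 42 30
f 42 28 43
f 42 43 30
f 43 28 44
f 43 44 30
f 44 28 45
f 44 45 30
f 45 28 29
f 45 29 30
f 47 46 50
f 47 50 48
f 48 50 51
f 48 51 49
f 50 46 52
f 50 52 51
f 51 52 53
f 51 53 49
f 52 46 54
f 52 54 53
f 53 54 55
f 53 55 49
f 54 46 56
f 54 56 55
f 55 56 57
f 55 57 49
f 56 46 58
f 56 58 57
f 57 58 59
f 57 59 49
f 58 46 60
f 58 60 59
f 59 60 61
f 59 61 49
f 60 46 62
f 60 62 61
f 61 62 63
f 61 63 49
f 62 46 64
f 62 64 63
f 63 64 65
f 63 65 49
f 64 46 66
f 64 66 65
f 65 66 67
f 65 67 49
f 66 46 68
f 66 68 67
f 67 68 69
f 67 69 49
f 68 46 47
f 68 47 69
f 69 47 48
f 69 48 49



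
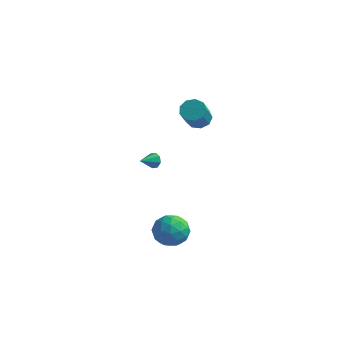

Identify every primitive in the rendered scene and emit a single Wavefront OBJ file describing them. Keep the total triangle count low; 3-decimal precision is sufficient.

v -1.366 3.936 2.222
v -0.962 4.493 2.63
v -0.73 3.241 4.107
v -1.134 2.684 3.698
v -1.496 4.528 2.744
v -1.264 3.276 4.221
v -1.969 4.286 2.613
v -1.738 3.034 4.09
v -2.16 3.881 2.299
v -1.928 2.629 3.776
v -1.979 3.501 1.949
v -1.748 2.249 3.426
v -1.512 3.325 1.726
v -1.28 2.073 3.203
v -0.976 3.435 1.735
v -0.744 2.183 3.212
v -0.622 3.779 1.972
v -0.39 2.527 3.449
v -0.617 4.197 2.325
v -0.385 2.945 3.802
v 0.395 -2.965 -2.151
v 1.004 -2.905 -1.219
v 0.616 -4.755 -2.181
v 1.225 -4.695 -1.249
v 0.131 -4.484 -1.215
v -0.006 -3.378 -1.196
v 1.626 -4.282 -2.204
v 1.489 -3.176 -2.185
v 1.764 -3.719 -1.252
v 0.841 -3.844 -0.641
v 0.779 -3.816 -2.759
v -0.144 -3.941 -2.148
v 0.68 -2.778 -1.683
v 0.94 -4.882 -1.717
v 0.297 -4.758 -1.697
v 0.655 -4.723 -1.15
v 0.087 -3.056 -1.669
v 0.444 -3.021 -1.121
v -0.068 -3.948 -1.119
v 1.176 -4.639 -2.279
v 1.533 -4.604 -1.731
v 0.965 -2.937 -2.25
v 1.323 -2.902 -1.703
v 1.688 -3.712 -2.281
v 1.485 -3.221 -1.154
v 1.615 -4.273 -1.171
v 1.85 -4.031 -1.733
v 1.77 -3.381 -1.722
v 0.942 -3.295 -0.795
v 1.072 -4.346 -0.812
v 0.429 -4.222 -0.792
v 0.349 -3.572 -0.781
v 1.389 -3.773 -0.814
v 0.548 -3.314 -2.588
v 0.678 -4.365 -2.605
v 1.271 -4.088 -2.619
v 1.191 -3.438 -2.608
v 0.005 -3.387 -2.229
v 0.135 -4.439 -2.246
v -0.15 -4.279 -1.678
v -0.23 -3.629 -1.667
v 0.231 -3.887 -2.586
v -2.809 1.097 -0.184
v -2.449 1.137 0.243
v -3.211 0.143 0.244
v -2.822 1.331 0.325
v -3.188 1.388 0.108
v -3.331 1.274 -0.279
v -3.169 1.057 -0.611
v -2.796 0.863 -0.693
v -2.43 0.806 -0.476
v -2.286 0.919 -0.089
f 2 1 5
f 2 5 3
f 3 5 6
f 3 6 4
f 5 1 7
f 5 7 6
f 6 7 8
f 6 8 4
f 7 1 9
f 7 9 8
f 8 9 10
f 8 10 4
f 9 1 11
f 9 11 10
f 10 11 12
f 10 12 4
f 11 1 13
f 11 13 12
f 12 13 14
f 12 14 4
f 13 1 15
f 13 15 14
f 14 15 16
f 14 16 4
f 15 1 17
f 15 17 16
f 16 17 18
f 16 18 4
f 17 1 19
f 17 19 18
f 18 19 20
f 18 20 4
f 19 1 2
f 19 2 20
f 20 2 3
f 20 3 4
f 21 58 37
f 58 32 61
f 37 61 26
f 58 61 37
f 21 37 33
f 37 26 38
f 33 38 22
f 37 38 33
f 21 33 42
f 33 22 43
f 42 43 28
f 33 43 42
f 21 42 54
f 42 28 57
f 54 57 31
f 42 57 54
f 21 54 58
f 54 31 62
f 58 62 32
f 54 62 58
f 22 38 49
f 38 26 52
f 49 52 30
f 38 52 49
f 26 61 39
f 61 32 60
f 39 60 25
f 61 60 39
f 32 62 59
f 62 31 55
f 59 55 23
f 62 55 59
f 31 57 56
f 57 28 44
f 56 44 27
f 57 44 56
f 28 43 48
f 43 22 45
f 48 45 29
f 43 45 48
f 24 50 36
f 50 30 51
f 36 51 25
f 50 51 36
f 24 36 34
f 36 25 35
f 34 35 23
f 36 35 34
f 24 34 41
f 34 23 40
f 41 40 27
f 34 40 41
f 24 41 46
f 41 27 47
f 46 47 29
f 41 47 46
f 24 46 50
f 46 29 53
f 50 53 30
f 46 53 50
f 25 51 39
f 51 30 52
f 39 52 26
f 51 52 39
f 23 35 59
f 35 25 60
f 59 60 32
f 35 60 59
f 27 40 56
f 40 23 55
f 56 55 31
f 40 55 56
f 29 47 48
f 47 27 44
f 48 44 28
f 47 44 48
f 30 53 49
f 53 29 45
f 49 45 22
f 53 45 49
f 64 63 66
f 64 66 65
f 66 63 67
f 66 67 65
f 67 63 68
f 67 68 65
f 68 63 69
f 68 69 65
f 69 63 70
f 69 70 65
f 70 63 71
f 70 71 65
f 71 63 72
f 71 72 65
f 72 63 64
f 72 64 65



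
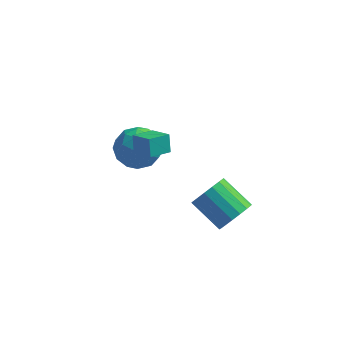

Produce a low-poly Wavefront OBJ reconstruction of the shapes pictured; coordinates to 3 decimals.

v -2.54 0.332 -0.592
v -1.571 0.228 -0.072
v -2.109 -1.028 -1.668
v -1.14 -1.132 -1.148
v -2.077 -1.393 -0.626
v -2.344 -0.553 0.038
v -1.336 -0.247 -1.778
v -1.603 0.593 -1.114
v -0.827 -0.13 -0.806
v -1.285 -0.838 -0.094
v -2.395 0.038 -1.646
v -2.853 -0.67 -0.934
v -2.093 0.399 -0.238
v -1.587 -1.199 -1.502
v -2.138 -1.353 -1.196
v -1.568 -1.414 -0.89
v -2.547 -0.06 -0.173
v -1.978 -0.121 0.133
v -2.276 -1.074 -0.193
v -1.702 -0.679 -1.873
v -1.133 -0.74 -1.567
v -2.112 0.614 -0.85
v -1.542 0.553 -0.544
v -1.404 0.274 -1.547
v -1.087 0.128 -0.363
v -0.833 -0.671 -0.996
v -0.949 -0.151 -1.366
v -1.105 0.343 -0.975
v -1.356 -0.289 0.055
v -1.103 -1.088 -0.577
v -1.654 -1.242 -0.27
v -1.81 -0.748 0.12
v -0.919 -0.499 -0.376
v -2.577 0.288 -1.163
v -2.324 -0.511 -1.795
v -1.87 -0.052 -1.86
v -2.026 0.442 -1.47
v -2.847 -0.129 -0.744
v -2.593 -0.928 -1.377
v -2.575 -1.143 -0.765
v -2.731 -0.649 -0.374
v -2.761 -0.301 -1.364
v 2.806 -1.632 -3.038
v 3.349 -1.267 -2.42
v 1.977 -0.743 -1.524
v 1.434 -1.108 -2.142
v 3.286 -0.948 -2.703
v 1.914 -0.425 -1.807
v 3.113 -0.786 -3.062
v 1.741 -0.263 -2.167
v 2.869 -0.818 -3.416
v 1.497 -0.294 -2.521
v 2.611 -1.036 -3.684
v 1.24 -0.512 -2.788
v 2.398 -1.391 -3.803
v 1.026 -0.867 -2.907
v 2.278 -1.8 -3.747
v 0.906 -1.277 -2.851
v 2.279 -2.172 -3.529
v 0.907 -1.648 -2.633
v 2.401 -2.419 -3.198
v 1.029 -1.896 -2.302
v 2.615 -2.486 -2.83
v 1.244 -1.963 -1.935
v 2.873 -2.358 -2.51
v 1.502 -1.834 -1.615
v 3.116 -2.063 -2.311
v 1.744 -1.539 -1.415
v 3.288 -1.669 -2.279
v 1.916 -1.146 -1.383
v -0.909 -3.486 1.859
v -1.078 -3.138 2.627
v -0.355 -2.678 1.615
v -0.524 -2.33 2.382
v -0.056 -3.95 2.258
v -0.225 -3.602 3.025
v 0.498 -3.142 2.013
v 0.329 -2.794 2.781
f 1 38 17
f 38 12 41
f 17 41 6
f 38 41 17
f 1 17 13
f 17 6 18
f 13 18 2
f 17 18 13
f 1 13 22
f 13 2 23
f 22 23 8
f 13 23 22
f 1 22 34
f 22 8 37
f 34 37 11
f 22 37 34
f 1 34 38
f 34 11 42
f 38 42 12
f 34 42 38
f 2 18 29
f 18 6 32
f 29 32 10
f 18 32 29
f 6 41 19
f 41 12 40
f 19 40 5
f 41 40 19
f 12 42 39
f 42 11 35
f 39 35 3
f 42 35 39
f 11 37 36
f 37 8 24
f 36 24 7
f 37 24 36
f 8 23 28
f 23 2 25
f 28 25 9
f 23 25 28
f 4 30 16
f 30 10 31
f 16 31 5
f 30 31 16
f 4 16 14
f 16 5 15
f 14 15 3
f 16 15 14
f 4 14 21
f 14 3 20
f 21 20 7
f 14 20 21
f 4 21 26
f 21 7 27
f 26 27 9
f 21 27 26
f 4 26 30
f 26 9 33
f 30 33 10
f 26 33 30
f 5 31 19
f 31 10 32
f 19 32 6
f 31 32 19
f 3 15 39
f 15 5 40
f 39 40 12
f 15 40 39
f 7 20 36
f 20 3 35
f 36 35 11
f 20 35 36
f 9 27 28
f 27 7 24
f 28 24 8
f 27 24 28
f 10 33 29
f 33 9 25
f 29 25 2
f 33 25 29
f 44 43 47
f 44 47 45
f 45 47 48
f 45 48 46
f 47 43 49
f 47 49 48
f 48 49 50
f 48 50 46
f 49 43 51
f 49 51 50
f 50 51 52
f 50 52 46
f 51 43 53
f 51 53 52
f 52 53 54
f 52 54 46
f 53 43 55
f 53 55 54
f 54 55 56
f 54 56 46
f 55 43 57
f 55 57 56
f 56 57 58
f 56 58 46
f 57 43 59
f 57 59 58
f 58 59 60
f 58 60 46
f 59 43 61
f 59 61 60
f 60 61 62
f 60 62 46
f 61 43 63
f 61 63 62
f 62 63 64
f 62 64 46
f 63 43 65
f 63 65 64
f 64 65 66
f 64 66 46
f 65 43 67
f 65 67 66
f 66 67 68
f 66 68 46
f 67 43 69
f 67 69 68
f 68 69 70
f 68 70 46
f 69 43 44
f 69 44 70
f 70 44 45
f 70 45 46
f 72 74 71
f 75 72 71
f 71 74 73
f 73 75 71
f 72 78 74
f 76 72 75
f 76 78 72
f 74 78 73
f 77 75 73
f 73 78 77
f 77 76 75
f 78 76 77



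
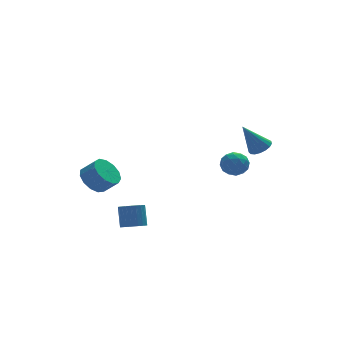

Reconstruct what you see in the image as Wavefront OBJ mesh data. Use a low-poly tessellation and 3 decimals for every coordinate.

v 3.168 -1.287 1.982
v 3.76 -1.315 2.335
v 2.252 -1.053 3.538
v 3.725 -0.994 2.266
v 3.562 -0.74 2.132
v 3.308 -0.611 1.964
v 3.023 -0.637 1.8
v 2.771 -0.812 1.677
v 2.61 -1.095 1.625
v 2.576 -1.423 1.654
v 2.679 -1.719 1.759
v 2.893 -1.916 1.915
v 3.17 -1.969 2.086
v 3.447 -1.865 2.233
v 3.66 -1.63 2.323
v -3.544 -0.576 -2.934
v -2.848 -0.585 -3.008
v -2.72 0.087 -1.88
v -3.416 0.096 -1.806
v -2.913 -0.354 -3.139
v -2.784 0.318 -2.01
v -3.073 -0.157 -3.238
v -2.945 0.516 -2.109
v -3.306 -0.023 -3.291
v -3.177 0.649 -2.163
v -3.574 0.026 -3.29
v -3.446 0.699 -2.161
v -3.838 -0.016 -3.234
v -3.71 0.656 -2.106
v -4.058 -0.144 -3.133
v -3.929 0.529 -2.005
v -4.199 -0.337 -3.002
v -4.07 0.335 -1.873
v -4.24 -0.567 -2.86
v -4.112 0.105 -1.732
v -4.176 -0.798 -2.73
v -4.047 -0.126 -1.601
v -4.015 -0.996 -2.631
v -3.887 -0.323 -1.502
v -3.783 -1.129 -2.577
v -3.654 -0.457 -1.449
v -3.514 -1.179 -2.579
v -3.386 -0.506 -1.45
v -3.25 -1.136 -2.634
v -3.122 -0.464 -1.506
v -3.031 -1.009 -2.735
v -2.902 -0.336 -1.607
v -2.89 -0.815 -2.867
v -2.761 -0.143 -1.738
v -4.223 3.919 -1.669
v -3.438 4.325 -2.092
v -2.772 3.847 -1.315
v -3.557 3.441 -0.891
v -3.617 4.687 -1.716
v -2.95 4.209 -0.939
v -3.988 4.806 -1.325
v -3.322 4.328 -0.548
v -4.434 4.643 -1.043
v -3.767 4.165 -0.266
v -4.813 4.25 -0.959
v -4.146 3.772 -0.182
v -5.005 3.752 -1.101
v -4.338 3.274 -0.324
v -4.948 3.307 -1.423
v -4.282 2.829 -0.646
v -4.662 3.056 -1.823
v -3.995 2.578 -1.046
v -4.236 3.079 -2.174
v -3.57 2.601 -1.397
v -3.806 3.369 -2.364
v -3.14 2.891 -1.587
v -3.509 3.833 -2.334
v -2.842 3.355 -1.557
v 0.745 -2.104 1.105
v 1.21 -1.467 1.233
v 1.55 -2.833 1.807
v 2.015 -2.196 1.935
v 1.29 -2.235 2.27
v 0.793 -1.785 1.836
v 1.967 -2.515 1.204
v 1.47 -2.065 0.77
v 1.966 -1.721 1.294
v 1.547 -1.548 1.953
v 1.213 -2.752 1.087
v 0.794 -2.579 1.746
v 0.907 -1.722 1.107
v 1.853 -2.578 1.933
v 1.427 -2.601 2.13
v 1.7 -2.227 2.205
v 0.662 -1.908 1.461
v 0.935 -1.534 1.537
v 0.982 -1.985 2.146
v 1.825 -2.766 1.503
v 2.098 -2.392 1.579
v 1.06 -2.073 0.835
v 1.333 -1.699 0.91
v 1.778 -2.315 0.894
v 1.624 -1.497 1.219
v 2.097 -1.925 1.632
v 2.069 -2.113 1.202
v 1.777 -1.848 0.947
v 1.379 -1.395 1.606
v 1.851 -1.823 2.019
v 1.425 -1.846 2.215
v 1.133 -1.582 1.96
v 1.822 -1.544 1.642
v 0.909 -2.477 1.021
v 1.381 -2.905 1.434
v 1.627 -2.718 1.08
v 1.335 -2.454 0.825
v 0.663 -2.375 1.408
v 1.136 -2.803 1.821
v 0.983 -2.452 2.093
v 0.691 -2.187 1.838
v 0.938 -2.756 1.398
f 2 1 4
f 2 4 3
f 4 1 5
f 4 5 3
f 5 1 6
f 5 6 3
f 6 1 7
f 6 7 3
f 7 1 8
f 7 8 3
f 8 1 9
f 8 9 3
f 9 1 10
f 9 10 3
f 10 1 11
f 10 11 3
f 11 1 12
f 11 12 3
f 12 1 13
f 12 13 3
f 13 1 14
f 13 14 3
f 14 1 15
f 14 15 3
f 15 1 2
f 15 2 3
f 17 16 20
f 17 20 18
f 18 20 21
f 18 21 19
f 20 16 22
f 20 22 21
f 21 22 23
f 21 23 19
f 22 16 24
f 22 24 23
f 23 24 25
f 23 25 19
f 24 16 26
f 24 26 25
f 25 26 27
f 25 27 19
f 26 16 28
f 26 28 27
f 27 28 29
f 27 29 19
f 28 16 30
f 28 30 29
f 29 30 31
f 29 31 19
f 30 16 32
f 30 32 31
f 31 32 33
f 31 33 19
f 32 16 34
f 32 34 33
f 33 34 35
f 33 35 19
f 34 16 36
f 34 36 35
f 35 36 37
f 35 37 19
f 36 16 38
f 36 38 37
f 37 38 39
f 37 39 19
f 38 16 40
f 38 40 39
f 39 40 41
f 39 41 19
f 40 16 42
f 40 42 41
f 41 42 43
f 41 43 19
f 42 16 44
f 42 44 43
f 43 44 45
f 43 45 19
f 44 16 46
f 44 46 45
f 45 46 47
f 45 47 19
f 46 16 48
f 46 48 47
f 47 48 49
f 47 49 19
f 48 16 17
f 48 17 49
f 49 17 18
f 49 18 19
f 51 50 54
f 51 54 52
f 52 54 55
f 52 55 53
f 54 50 56
f 54 56 55
f 55 56 57
f 55 57 53
f 56 50 58
f 56 58 57
f 57 58 59
f 57 59 53
f 58 50 60
f 58 60 59
f 59 60 61
f 59 61 53
f 60 50 62
f 60 62 61
f 61 62 63
f 61 63 53
f 62 50 64
f 62 64 63
f 63 64 65
f 63 65 53
f 64 50 66
f 64 66 65
f 65 66 67
f 65 67 53
f 66 50 68
f 66 68 67
f 67 68 69
f 67 69 53
f 68 50 70
f 68 70 69
f 69 70 71
f 69 71 53
f 70 50 72
f 70 72 71
f 71 72 73
f 71 73 53
f 72 50 51
f 72 51 73
f 73 51 52
f 73 52 53
f 74 111 90
f 111 85 114
f 90 114 79
f 111 114 90
f 74 90 86
f 90 79 91
f 86 91 75
f 90 91 86
f 74 86 95
f 86 75 96
f 95 96 81
f 86 96 95
f 74 95 107
f 95 81 110
f 107 110 84
f 95 110 107
f 74 107 111
f 107 84 115
f 111 115 85
f 107 115 111
f 75 91 102
f 91 79 105
f 102 105 83
f 91 105 102
f 79 114 92
f 114 85 113
f 92 113 78
f 114 113 92
f 85 115 112
f 115 84 108
f 112 108 76
f 115 108 112
f 84 110 109
f 110 81 97
f 109 97 80
f 110 97 109
f 81 96 101
f 96 75 98
f 101 98 82
f 96 98 101
f 77 103 89
f 103 83 104
f 89 104 78
f 103 104 89
f 77 89 87
f 89 78 88
f 87 88 76
f 89 88 87
f 77 87 94
f 87 76 93
f 94 93 80
f 87 93 94
f 77 94 99
f 94 80 100
f 99 100 82
f 94 100 99
f 77 99 103
f 99 82 106
f 103 106 83
f 99 106 103
f 78 104 92
f 104 83 105
f 92 105 79
f 104 105 92
f 76 88 112
f 88 78 113
f 112 113 85
f 88 113 112
f 80 93 109
f 93 76 108
f 109 108 84
f 93 108 109
f 82 100 101
f 100 80 97
f 101 97 81
f 100 97 101
f 83 106 102
f 106 82 98
f 102 98 75
f 106 98 102



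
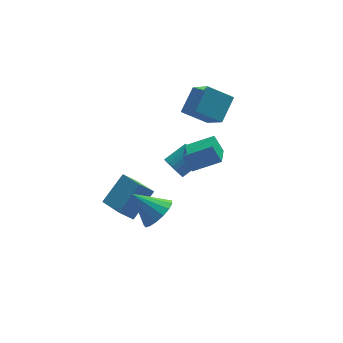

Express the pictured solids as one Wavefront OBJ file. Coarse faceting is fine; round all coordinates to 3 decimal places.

v -1.545 -3.743 -1.749
v -0.711 -3.401 -1.153
v -2.775 -2.897 -0.511
v -0.787 -3.018 -1.491
v -1.037 -2.8 -1.888
v -1.403 -2.799 -2.253
v -1.801 -3.014 -2.503
v -2.141 -3.396 -2.58
v -2.344 -3.857 -2.466
v -2.364 -4.293 -2.188
v -2.196 -4.602 -1.81
v -1.879 -4.715 -1.417
v -1.485 -4.605 -1.101
v -1.105 -4.298 -0.933
v -0.826 -3.863 -0.952
v 0.06 -4.527 2.184
v -0.33 -4.112 3.149
v 0.536 -3.22 1.814
v 0.146 -2.805 2.779
v 1.534 -4.855 2.921
v 1.144 -4.44 3.886
v 2.01 -3.548 2.551
v 1.62 -3.133 3.516
v 1.075 1.419 1.783
v 1.471 -0.064 3.002
v 2.041 2.491 2.773
v 2.437 1.008 3.992
v 2.443 1.032 0.868
v 2.839 -0.451 2.087
v 3.409 2.104 1.858
v 3.805 0.621 3.077
v 0.486 0.787 -2.463
v 0.898 0.407 -2.992
v 2.205 0.814 -2.266
v 1.794 1.193 -1.737
v 0.881 0.68 -3.115
v 2.189 1.087 -2.39
v 0.805 0.97 -3.14
v 2.112 1.377 -2.414
v 0.679 1.232 -3.061
v 1.987 1.638 -2.335
v 0.525 1.425 -2.891
v 1.833 1.832 -2.165
v 0.365 1.522 -2.656
v 1.672 1.929 -1.93
v 0.223 1.507 -2.392
v 1.53 1.913 -1.666
v 0.121 1.382 -2.138
v 1.429 1.788 -1.412
v 0.075 1.166 -1.934
v 1.382 1.573 -1.208
v 0.091 0.893 -1.81
v 1.399 1.3 -1.085
v 0.168 0.603 -1.786
v 1.475 1.01 -1.06
v 0.293 0.342 -1.865
v 1.601 0.748 -1.139
v 0.447 0.148 -2.035
v 1.755 0.555 -1.309
v 0.608 0.051 -2.27
v 1.915 0.458 -1.544
v 0.75 0.067 -2.534
v 2.057 0.473 -1.808
v 0.851 0.192 -2.788
v 2.159 0.598 -2.062
v -2.331 -1.421 -4.271
v -3.1 -1.355 -3.53
v -2.823 0.45 -4.95
v -3.593 0.516 -4.209
v -0.967 -0.576 -2.931
v -1.737 -0.51 -2.19
v -1.46 1.295 -3.61
v -2.229 1.361 -2.869
f 2 1 4
f 2 4 3
f 4 1 5
f 4 5 3
f 5 1 6
f 5 6 3
f 6 1 7
f 6 7 3
f 7 1 8
f 7 8 3
f 8 1 9
f 8 9 3
f 9 1 10
f 9 10 3
f 10 1 11
f 10 11 3
f 11 1 12
f 11 12 3
f 12 1 13
f 12 13 3
f 13 1 14
f 13 14 3
f 14 1 15
f 14 15 3
f 15 1 2
f 15 2 3
f 17 19 16
f 20 17 16
f 16 19 18
f 18 20 16
f 17 23 19
f 21 17 20
f 21 23 17
f 19 23 18
f 22 20 18
f 18 23 22
f 22 21 20
f 23 21 22
f 25 27 24
f 28 25 24
f 24 27 26
f 26 28 24
f 25 31 27
f 29 25 28
f 29 31 25
f 27 31 26
f 30 28 26
f 26 31 30
f 30 29 28
f 31 29 30
f 33 32 36
f 33 36 34
f 34 36 37
f 34 37 35
f 36 32 38
f 36 38 37
f 37 38 39
f 37 39 35
f 38 32 40
f 38 40 39
f 39 40 41
f 39 41 35
f 40 32 42
f 40 42 41
f 41 42 43
f 41 43 35
f 42 32 44
f 42 44 43
f 43 44 45
f 43 45 35
f 44 32 46
f 44 46 45
f 45 46 47
f 45 47 35
f 46 32 48
f 46 48 47
f 47 48 49
f 47 49 35
f 48 32 50
f 48 50 49
f 49 50 51
f 49 51 35
f 50 32 52
f 50 52 51
f 51 52 53
f 51 53 35
f 52 32 54
f 52 54 53
f 53 54 55
f 53 55 35
f 54 32 56
f 54 56 55
f 55 56 57
f 55 57 35
f 56 32 58
f 56 58 57
f 57 58 59
f 57 59 35
f 58 32 60
f 58 60 59
f 59 60 61
f 59 61 35
f 60 32 62
f 60 62 61
f 61 62 63
f 61 63 35
f 62 32 64
f 62 64 63
f 63 64 65
f 63 65 35
f 64 32 33
f 64 33 65
f 65 33 34
f 65 34 35
f 67 69 66
f 70 67 66
f 66 69 68
f 68 70 66
f 67 73 69
f 71 67 70
f 71 73 67
f 69 73 68
f 72 70 68
f 68 73 72
f 72 71 70
f 73 71 72



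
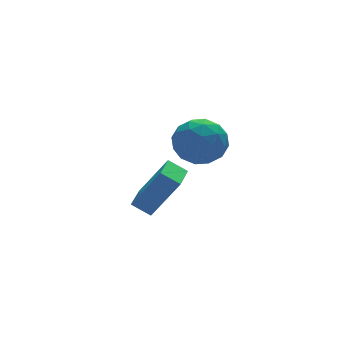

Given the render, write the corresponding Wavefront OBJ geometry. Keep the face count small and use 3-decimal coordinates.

v -0.929 -3.537 2.336
v -0.437 -2.841 2.816
v -0.403 -4.619 3.364
v 0.089 -3.923 3.844
v -0.889 -3.936 3.866
v -1.214 -3.267 3.231
v 0.374 -4.193 2.949
v 0.049 -3.524 2.314
v 0.368 -3.247 3.195
v -0.413 -3.088 3.762
v -0.427 -4.372 2.418
v -1.208 -4.213 2.985
v -0.729 -3.094 2.486
v -0.111 -4.366 3.694
v -0.685 -4.373 3.707
v -0.397 -3.964 3.99
v -1.186 -3.344 2.73
v -0.897 -2.935 3.012
v -1.162 -3.579 3.629
v 0.057 -4.525 3.168
v 0.346 -4.116 3.45
v -0.443 -3.496 2.19
v -0.155 -3.087 2.473
v 0.322 -3.881 2.551
v 0.033 -2.924 2.991
v 0.342 -3.56 3.595
v 0.51 -3.718 3.069
v 0.319 -3.325 2.696
v -0.426 -2.83 3.325
v -0.117 -3.466 3.929
v -0.691 -3.473 3.942
v -0.883 -3.08 3.568
v 0.047 -3.068 3.547
v -0.723 -3.994 2.251
v -0.414 -4.63 2.855
v 0.043 -4.38 2.612
v -0.149 -3.987 2.238
v -1.182 -3.9 2.585
v -0.873 -4.536 3.189
v -1.159 -4.135 3.484
v -1.35 -3.742 3.111
v -0.887 -4.392 2.633
v -1.261 -1.727 -1.332
v -1.793 -1.28 -0.898
v -0.454 -0.586 -1.518
v -0.986 -0.139 -1.084
v -0.354 -2.121 0.184
v -0.886 -1.674 0.618
v 0.453 -0.98 -0.002
v -0.079 -0.533 0.432
f 1 38 17
f 38 12 41
f 17 41 6
f 38 41 17
f 1 17 13
f 17 6 18
f 13 18 2
f 17 18 13
f 1 13 22
f 13 2 23
f 22 23 8
f 13 23 22
f 1 22 34
f 22 8 37
f 34 37 11
f 22 37 34
f 1 34 38
f 34 11 42
f 38 42 12
f 34 42 38
f 2 18 29
f 18 6 32
f 29 32 10
f 18 32 29
f 6 41 19
f 41 12 40
f 19 40 5
f 41 40 19
f 12 42 39
f 42 11 35
f 39 35 3
f 42 35 39
f 11 37 36
f 37 8 24
f 36 24 7
f 37 24 36
f 8 23 28
f 23 2 25
f 28 25 9
f 23 25 28
f 4 30 16
f 30 10 31
f 16 31 5
f 30 31 16
f 4 16 14
f 16 5 15
f 14 15 3
f 16 15 14
f 4 14 21
f 14 3 20
f 21 20 7
f 14 20 21
f 4 21 26
f 21 7 27
f 26 27 9
f 21 27 26
f 4 26 30
f 26 9 33
f 30 33 10
f 26 33 30
f 5 31 19
f 31 10 32
f 19 32 6
f 31 32 19
f 3 15 39
f 15 5 40
f 39 40 12
f 15 40 39
f 7 20 36
f 20 3 35
f 36 35 11
f 20 35 36
f 9 27 28
f 27 7 24
f 28 24 8
f 27 24 28
f 10 33 29
f 33 9 25
f 29 25 2
f 33 25 29
f 44 46 43
f 47 44 43
f 43 46 45
f 45 47 43
f 44 50 46
f 48 44 47
f 48 50 44
f 46 50 45
f 49 47 45
f 45 50 49
f 49 48 47
f 50 48 49



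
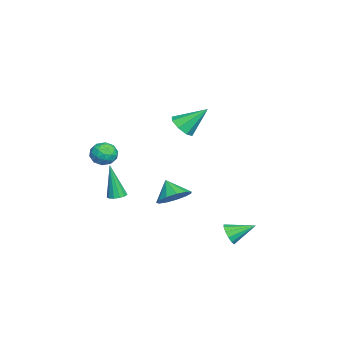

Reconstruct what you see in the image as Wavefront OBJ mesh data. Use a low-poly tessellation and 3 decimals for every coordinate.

v -1.593 -2.806 -3.05
v -1.196 -3.142 -3.068
v -1.827 -3.194 -1.05
v -1.08 -2.881 -3.004
v -1.127 -2.596 -2.954
v -1.321 -2.378 -2.935
v -1.602 -2.295 -2.952
v -1.88 -2.375 -3
v -2.067 -2.592 -3.064
v -2.103 -2.877 -3.123
v -1.977 -3.139 -3.159
v -1.729 -3.295 -3.161
v -1.438 -3.297 -3.127
v 2.285 3.127 -3.317
v 2.652 3.392 -3.77
v 2.135 4.353 -2.723
v 2.313 3.41 -3.891
v 1.965 3.338 -3.83
v 1.718 3.199 -3.607
v 1.652 3.037 -3.291
v 1.786 2.905 -2.984
v 2.079 2.843 -2.783
v 2.437 2.871 -2.751
v 2.747 2.981 -2.899
v 2.91 3.137 -3.18
v 2.875 3.29 -3.505
v 1.222 -2.533 0.773
v 1.916 -2.731 0.847
v 0.944 -3.149 1.733
v 1.638 -3.347 1.807
v 1.443 -2.657 1.919
v 1.615 -2.276 1.326
v 1.245 -3.604 1.254
v 1.417 -3.223 0.661
v 1.93 -3.392 1.145
v 2.053 -2.807 1.556
v 0.807 -3.073 1.024
v 0.93 -2.488 1.435
v 1.594 -2.578 0.726
v 1.266 -3.302 1.854
v 1.152 -2.897 1.92
v 1.56 -3.013 1.964
v 1.416 -2.311 1.007
v 1.824 -2.427 1.051
v 1.546 -2.383 1.681
v 1.036 -3.453 1.529
v 1.444 -3.569 1.573
v 1.3 -2.867 0.616
v 1.708 -2.983 0.66
v 1.314 -3.497 0.899
v 2.01 -3.083 0.945
v 1.846 -3.445 1.509
v 1.615 -3.596 1.184
v 1.717 -3.372 0.835
v 2.082 -2.739 1.186
v 1.918 -3.101 1.75
v 1.804 -2.695 1.816
v 1.905 -2.472 1.467
v 2.09 -3.128 1.361
v 0.942 -2.779 0.83
v 0.778 -3.141 1.394
v 0.955 -3.408 1.113
v 1.056 -3.185 0.764
v 1.014 -2.435 1.071
v 0.85 -2.797 1.635
v 1.143 -2.508 1.745
v 1.245 -2.284 1.396
v 0.77 -2.752 1.219
v 0.7 0.693 2.986
v 1.048 0.262 3.492
v 0.54 1.887 4.114
v 1.413 0.591 3.195
v 1.361 0.98 2.776
v 0.921 1.201 2.48
v 0.352 1.124 2.481
v -0.013 0.795 2.777
v 0.04 0.406 3.196
v 0.48 0.185 3.492
v -0.419 0.18 -2.404
v 0.255 0.392 -1.8
v -1.041 -0.32 -1.536
v -0.075 0.799 -1.802
v -0.514 1.01 -1.996
v -0.923 0.957 -2.319
v -1.172 0.657 -2.669
v -1.181 0.206 -2.936
v -0.949 -0.253 -3.034
v -0.548 -0.575 -2.932
v -0.106 -0.657 -2.662
v 0.236 -0.474 -2.311
v 0.371 -0.083 -1.989
f 2 1 4
f 2 4 3
f 4 1 5
f 4 5 3
f 5 1 6
f 5 6 3
f 6 1 7
f 6 7 3
f 7 1 8
f 7 8 3
f 8 1 9
f 8 9 3
f 9 1 10
f 9 10 3
f 10 1 11
f 10 11 3
f 11 1 12
f 11 12 3
f 12 1 13
f 12 13 3
f 13 1 2
f 13 2 3
f 15 14 17
f 15 17 16
f 17 14 18
f 17 18 16
f 18 14 19
f 18 19 16
f 19 14 20
f 19 20 16
f 20 14 21
f 20 21 16
f 21 14 22
f 21 22 16
f 22 14 23
f 22 23 16
f 23 14 24
f 23 24 16
f 24 14 25
f 24 25 16
f 25 14 26
f 25 26 16
f 26 14 15
f 26 15 16
f 27 64 43
f 64 38 67
f 43 67 32
f 64 67 43
f 27 43 39
f 43 32 44
f 39 44 28
f 43 44 39
f 27 39 48
f 39 28 49
f 48 49 34
f 39 49 48
f 27 48 60
f 48 34 63
f 60 63 37
f 48 63 60
f 27 60 64
f 60 37 68
f 64 68 38
f 60 68 64
f 28 44 55
f 44 32 58
f 55 58 36
f 44 58 55
f 32 67 45
f 67 38 66
f 45 66 31
f 67 66 45
f 38 68 65
f 68 37 61
f 65 61 29
f 68 61 65
f 37 63 62
f 63 34 50
f 62 50 33
f 63 50 62
f 34 49 54
f 49 28 51
f 54 51 35
f 49 51 54
f 30 56 42
f 56 36 57
f 42 57 31
f 56 57 42
f 30 42 40
f 42 31 41
f 40 41 29
f 42 41 40
f 30 40 47
f 40 29 46
f 47 46 33
f 40 46 47
f 30 47 52
f 47 33 53
f 52 53 35
f 47 53 52
f 30 52 56
f 52 35 59
f 56 59 36
f 52 59 56
f 31 57 45
f 57 36 58
f 45 58 32
f 57 58 45
f 29 41 65
f 41 31 66
f 65 66 38
f 41 66 65
f 33 46 62
f 46 29 61
f 62 61 37
f 46 61 62
f 35 53 54
f 53 33 50
f 54 50 34
f 53 50 54
f 36 59 55
f 59 35 51
f 55 51 28
f 59 51 55
f 70 69 72
f 70 72 71
f 72 69 73
f 72 73 71
f 73 69 74
f 73 74 71
f 74 69 75
f 74 75 71
f 75 69 76
f 75 76 71
f 76 69 77
f 76 77 71
f 77 69 78
f 77 78 71
f 78 69 70
f 78 70 71
f 80 79 82
f 80 82 81
f 82 79 83
f 82 83 81
f 83 79 84
f 83 84 81
f 84 79 85
f 84 85 81
f 85 79 86
f 85 86 81
f 86 79 87
f 86 87 81
f 87 79 88
f 87 88 81
f 88 79 89
f 88 89 81
f 89 79 90
f 89 90 81
f 90 79 91
f 90 91 81
f 91 79 80
f 91 80 81

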